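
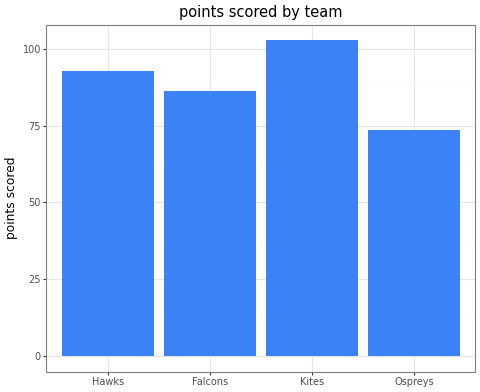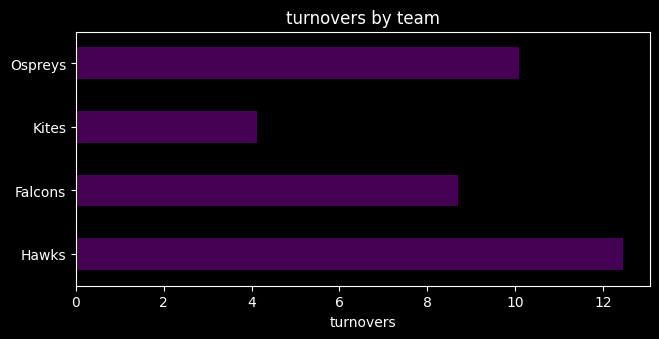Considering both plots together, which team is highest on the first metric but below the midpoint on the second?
Chart 2 median turnovers ≈ 10; below-median teams: Falcons, Kites. Among those, Kites has the highest points scored (≈ 100).

Kites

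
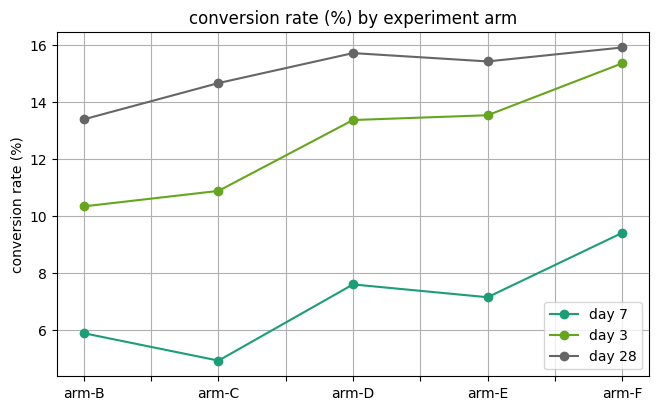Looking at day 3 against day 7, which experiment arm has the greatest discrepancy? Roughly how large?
arm-E, ≈ 7 %

arm-E: day 3 ≈ 14, day 7 ≈ 7 → gap ≈ 7. Next-largest (arm-C) is only ≈ 6.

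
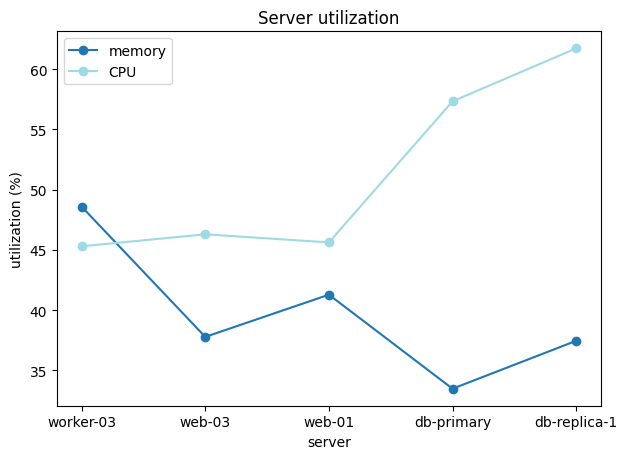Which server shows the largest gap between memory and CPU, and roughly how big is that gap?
db-replica-1, ≈ 25 %

db-replica-1: memory ≈ 35, CPU ≈ 60 → gap ≈ 25. Next-largest (db-primary) is only ≈ 20.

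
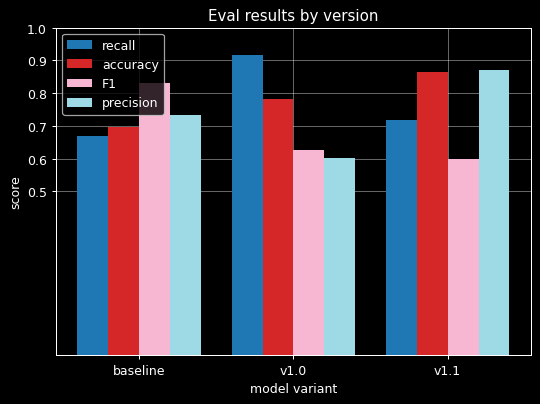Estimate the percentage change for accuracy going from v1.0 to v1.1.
≈ +12.5%

v1.0 ≈ 0.8, v1.1 ≈ 0.9; (0.9 − 0.8) / 0.8 ≈ +12.5%.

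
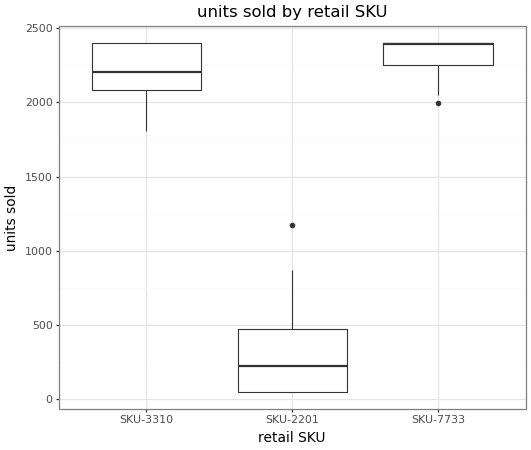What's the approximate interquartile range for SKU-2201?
Q3 ≈ 400, Q1 ≈ 0; IQR ≈ 400.

≈ 400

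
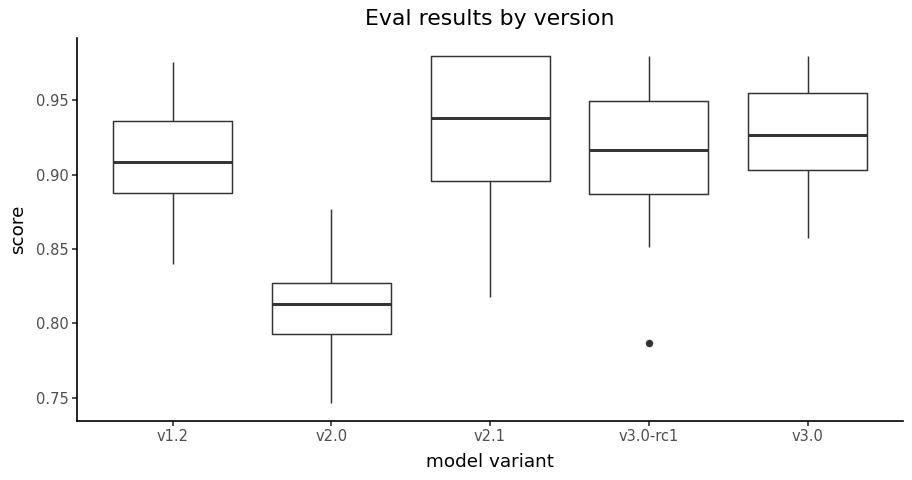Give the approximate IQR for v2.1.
≈ 0.08

Q3 ≈ 0.98, Q1 ≈ 0.90; IQR ≈ 0.08.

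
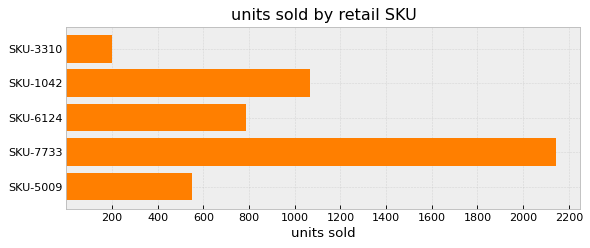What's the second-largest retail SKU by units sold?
SKU-1042

Top 3: SKU-7733 ≈ 2200, SKU-1042 ≈ 1000, SKU-6124 ≈ 800.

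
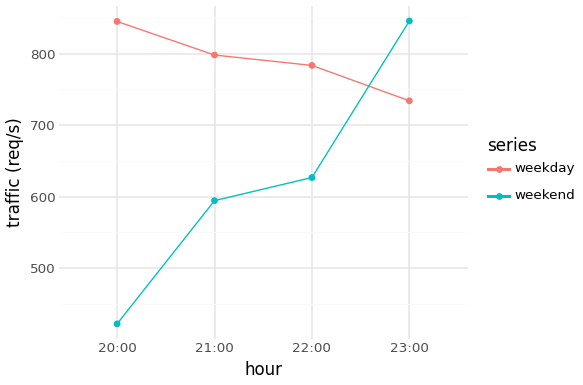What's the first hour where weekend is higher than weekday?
22:00: weekend ≈ 650 vs weekday ≈ 800 (not yet); 23:00: weekend ≈ 850 vs weekday ≈ 750 (first crossover).

23:00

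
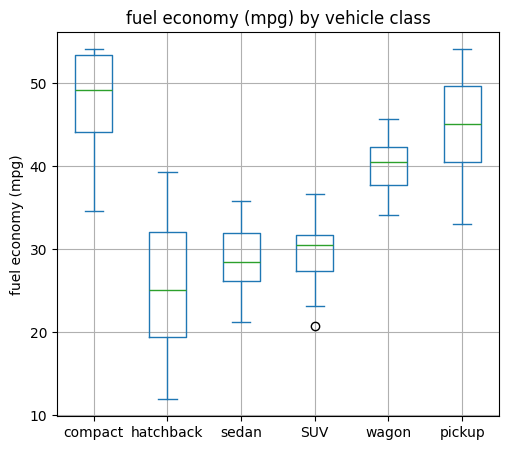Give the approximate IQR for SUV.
≈ 5

Q3 ≈ 30, Q1 ≈ 25; IQR ≈ 5.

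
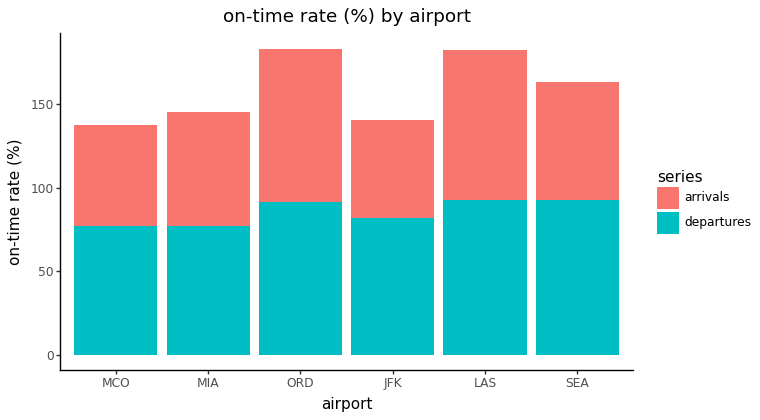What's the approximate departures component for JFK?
departures top ≈ 80, bottom ≈ 0; segment ≈ 80.

≈ 80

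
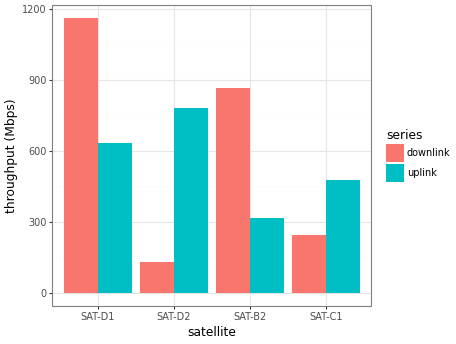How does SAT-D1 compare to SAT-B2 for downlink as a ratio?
≈ 1.33×

SAT-D1 ≈ 1200, SAT-B2 ≈ 900; 1200/900 ≈ 1.33.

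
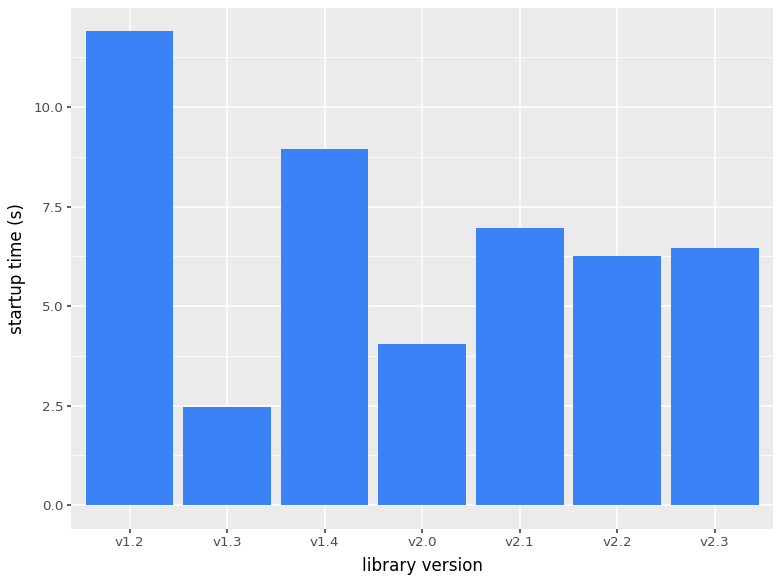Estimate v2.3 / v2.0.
≈ 1.5×

v2.3 ≈ 6, v2.0 ≈ 4; 6/4 ≈ 1.5.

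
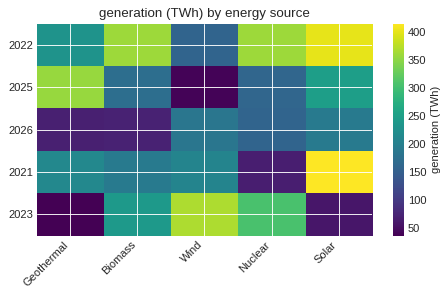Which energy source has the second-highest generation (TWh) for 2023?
Nuclear

Top 3 for 2023: Wind ≈ 350, Nuclear ≈ 300, Biomass ≈ 250.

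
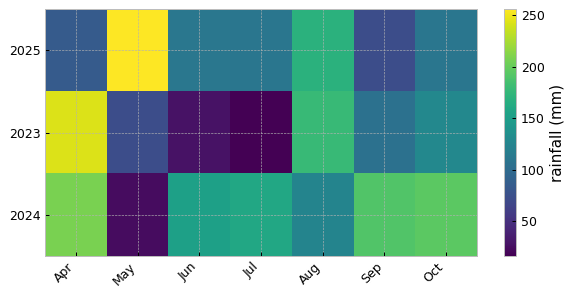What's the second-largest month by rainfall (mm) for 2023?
Aug

Top 3 for 2023: Apr ≈ 240, Aug ≈ 180, Oct ≈ 120.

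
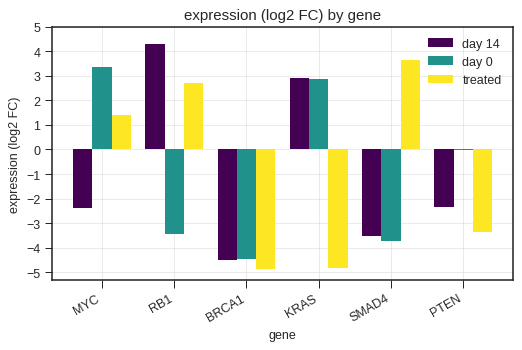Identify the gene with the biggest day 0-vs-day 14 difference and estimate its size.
RB1: day 0 ≈ -3, day 14 ≈ 4 → gap ≈ 7. Next-largest (MYC) is only ≈ 5.

RB1, ≈ 7 log2 FC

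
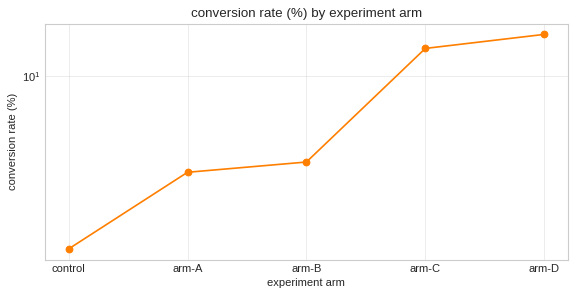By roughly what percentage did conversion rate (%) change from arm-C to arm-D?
arm-C ≈ 14, arm-D ≈ 16; (16 − 14) / 14 ≈ +14.3%.

≈ +14.3%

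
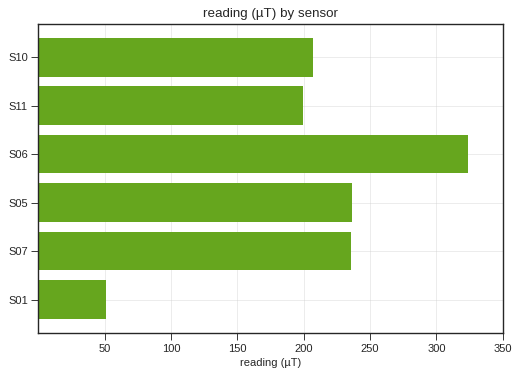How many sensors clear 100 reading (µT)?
Above 100: S10, S11, S06, S05, S07.

5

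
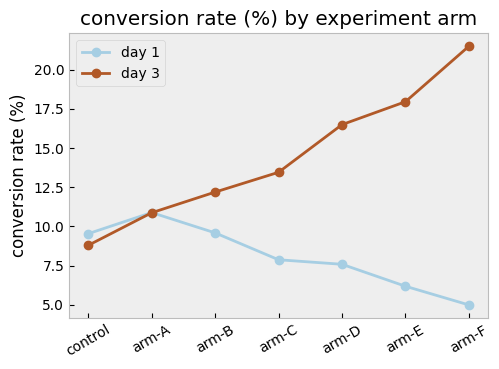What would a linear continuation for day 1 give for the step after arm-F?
Last three: 8, 6, 4 → slope ≈ -2/step → next ≈ 2.

≈ 2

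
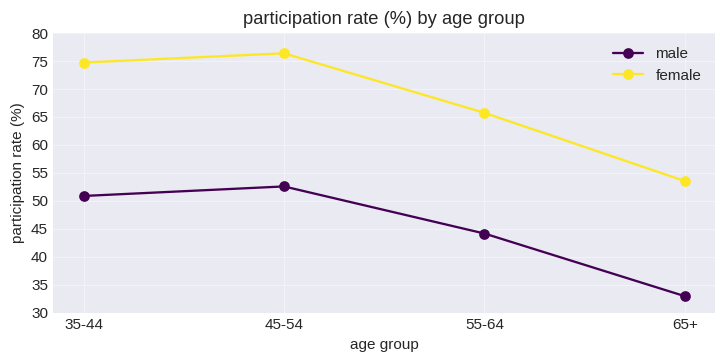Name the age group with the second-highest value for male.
Top 3 for male: 45-54 ≈ 55, 35-44 ≈ 50, 55-64 ≈ 45.

35-44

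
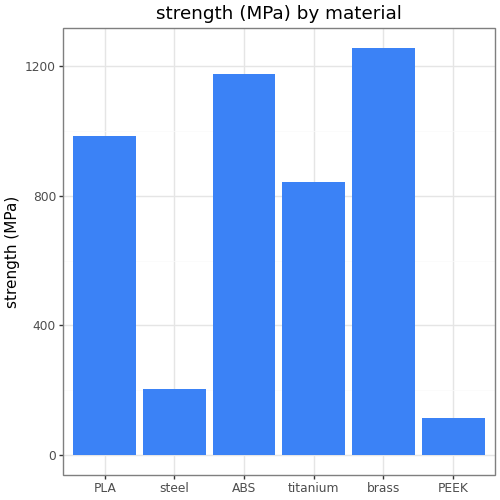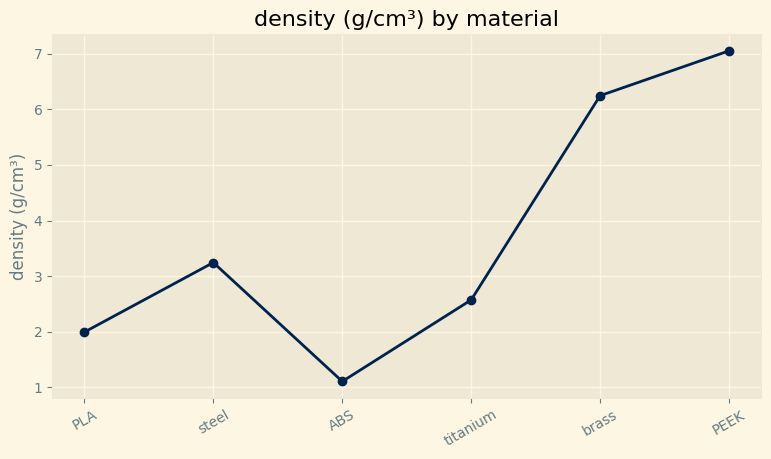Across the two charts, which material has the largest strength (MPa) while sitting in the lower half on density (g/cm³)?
ABS

Chart 2 median density (g/cm³) ≈ 3; below-median materials: PLA, ABS, titanium. Among those, ABS has the highest strength (MPa) (≈ 1200).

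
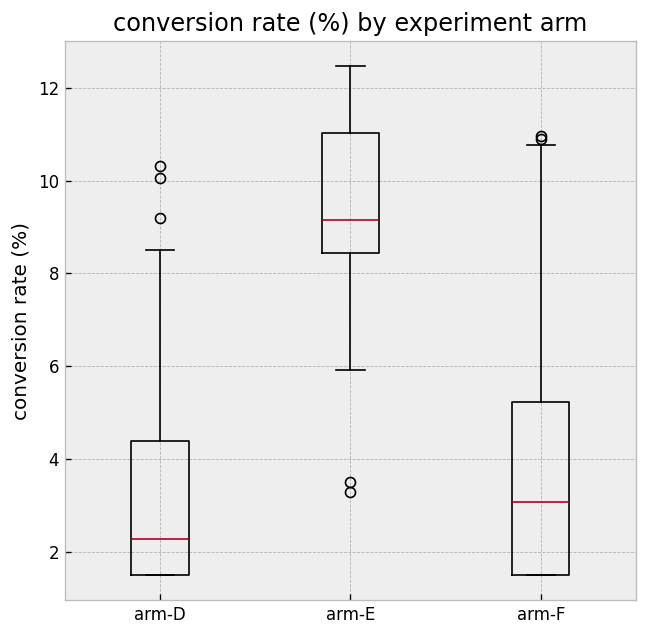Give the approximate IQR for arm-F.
≈ 3

Q3 ≈ 5, Q1 ≈ 2; IQR ≈ 3.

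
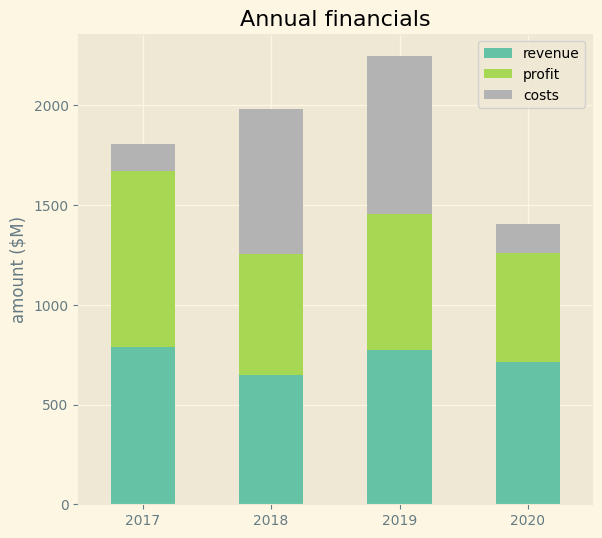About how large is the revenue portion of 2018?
revenue top ≈ 600, bottom ≈ 0; segment ≈ 600.

≈ 600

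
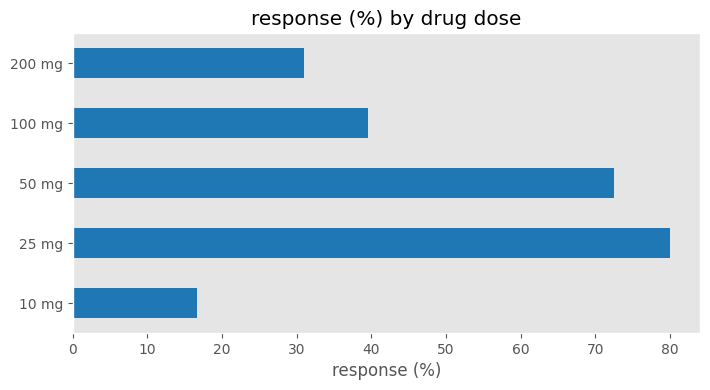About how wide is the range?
≈ 60

Max 25 mg ≈ 80, min 10 mg ≈ 20; range ≈ 60.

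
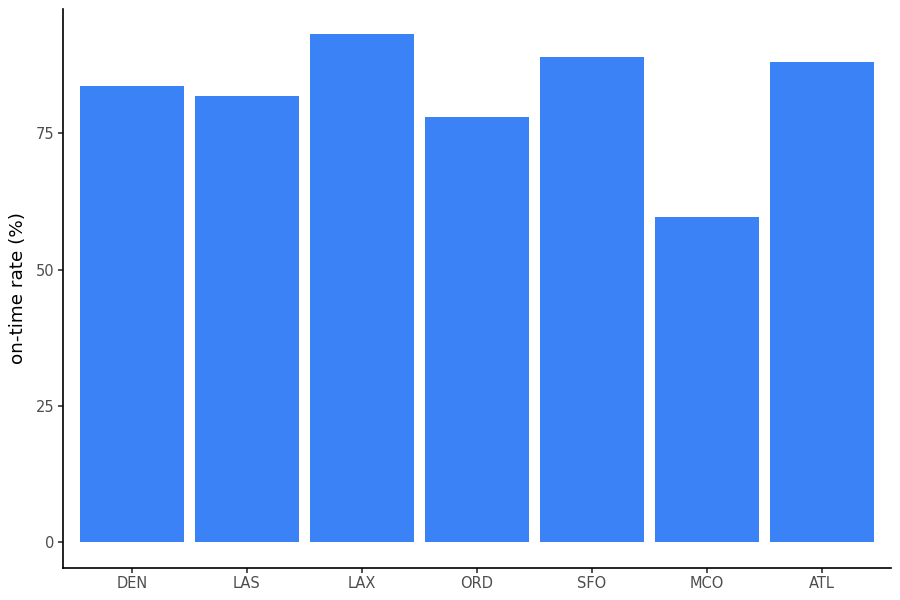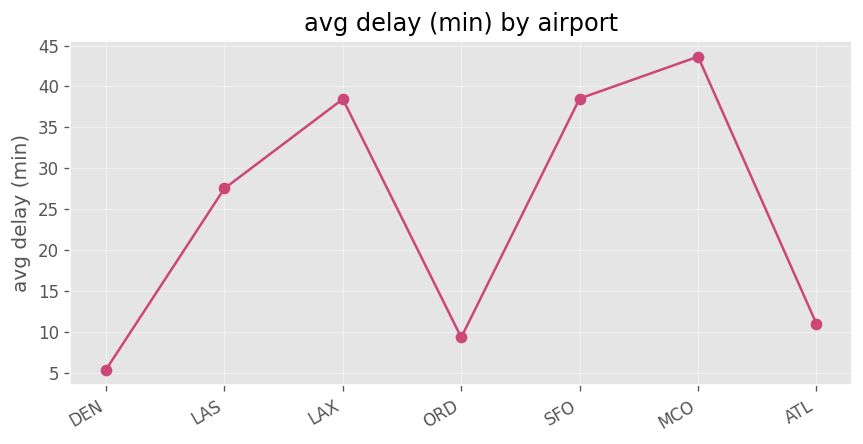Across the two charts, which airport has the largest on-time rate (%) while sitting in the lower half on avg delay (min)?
Chart 2 median avg delay (min) ≈ 30; below-median airports: DEN, ORD, ATL. Among those, ATL has the highest on-time rate (%) (≈ 90).

ATL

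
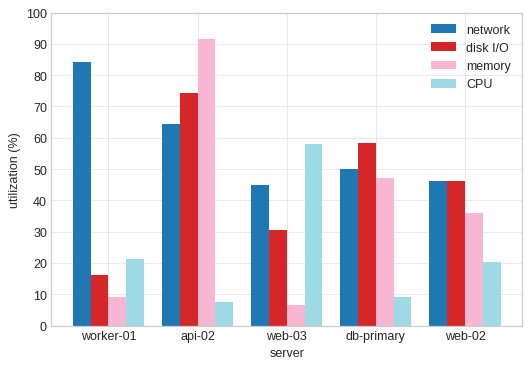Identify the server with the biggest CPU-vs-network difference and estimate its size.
worker-01: CPU ≈ 20, network ≈ 80 → gap ≈ 60. Next-largest (api-02) is only ≈ 50.

worker-01, ≈ 60 %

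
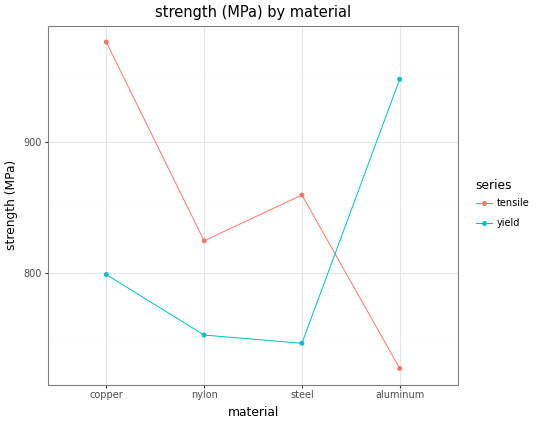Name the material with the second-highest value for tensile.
steel

Top 3 for tensile: copper ≈ 975, steel ≈ 850, nylon ≈ 825.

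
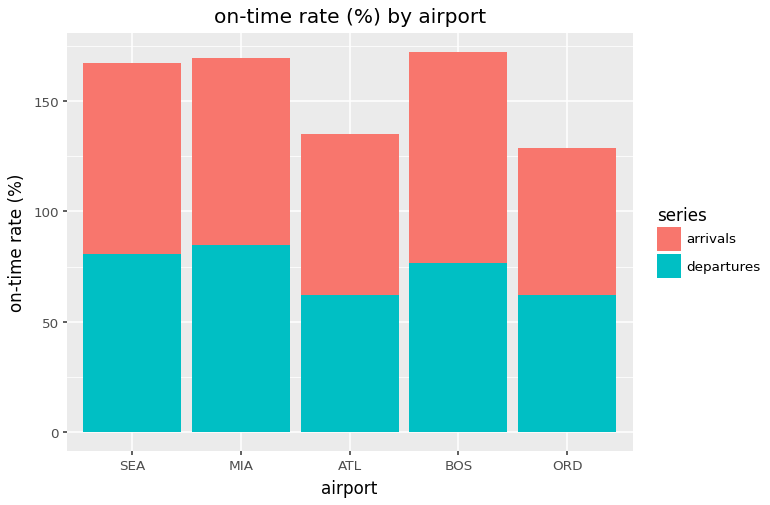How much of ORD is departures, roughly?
≈ 60

departures top ≈ 60, bottom ≈ 0; segment ≈ 60.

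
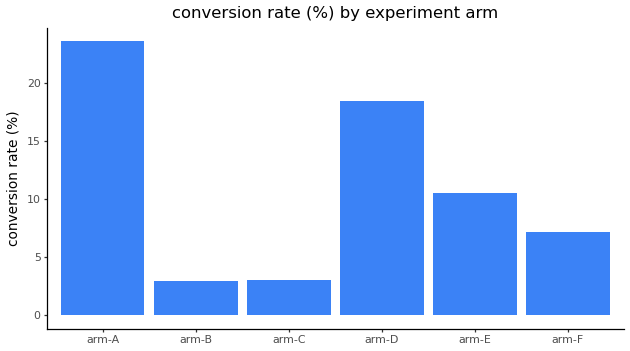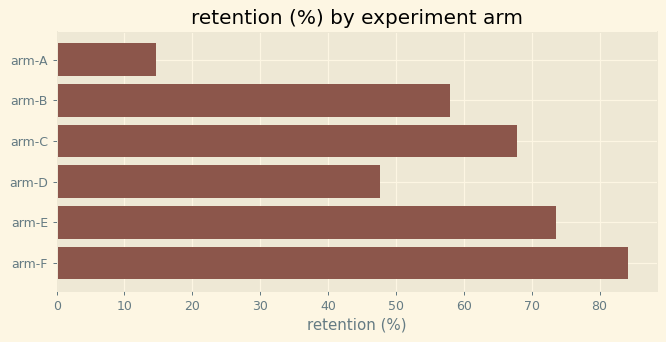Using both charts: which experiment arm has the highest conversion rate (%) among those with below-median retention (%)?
Chart 2 median retention (%) ≈ 60; below-median experiment arms: arm-A, arm-B, arm-D. Among those, arm-A has the highest conversion rate (%) (≈ 25).

arm-A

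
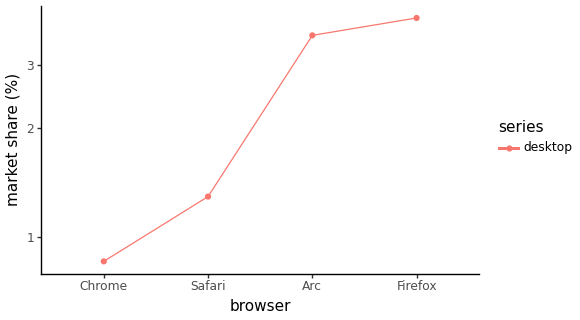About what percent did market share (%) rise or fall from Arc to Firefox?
Arc ≈ 3.5, Firefox ≈ 4.0; (4.0 − 3.5) / 3.5 ≈ +14.3%.

≈ +14.3%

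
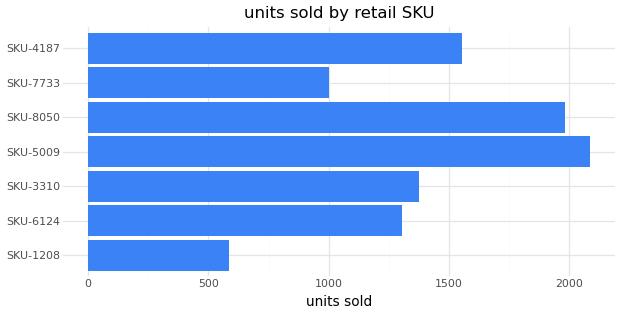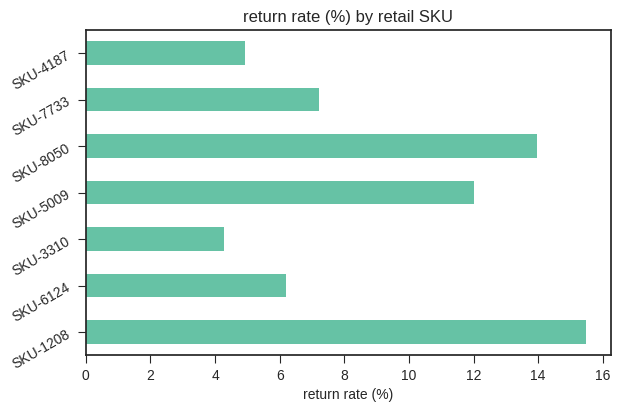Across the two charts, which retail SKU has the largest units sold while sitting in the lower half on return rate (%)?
Chart 2 median return rate (%) ≈ 8; below-median retail SKUs: SKU-6124, SKU-3310, SKU-4187. Among those, SKU-4187 has the highest units sold (≈ 1600).

SKU-4187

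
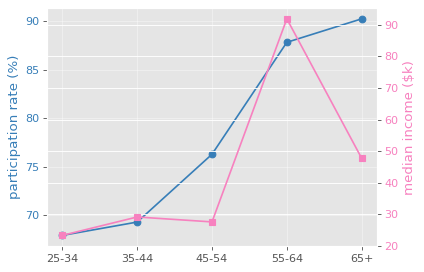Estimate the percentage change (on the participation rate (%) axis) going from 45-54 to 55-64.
≈ +15.8%

45-54 ≈ 76, 55-64 ≈ 88; (88 − 76) / 76 ≈ +15.8%.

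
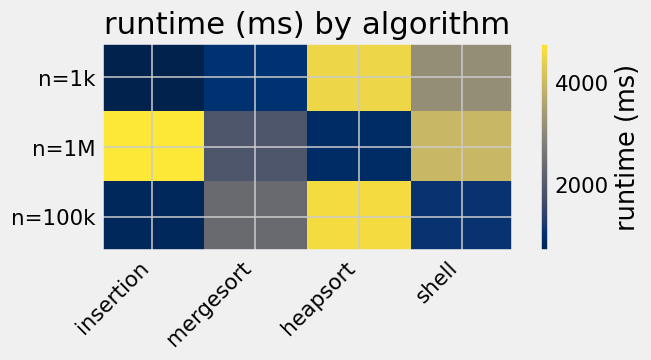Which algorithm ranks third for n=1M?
mergesort

Top 4 for n=1M: insertion ≈ 5000, shell ≈ 4000, mergesort ≈ 2000, heapsort ≈ 1000.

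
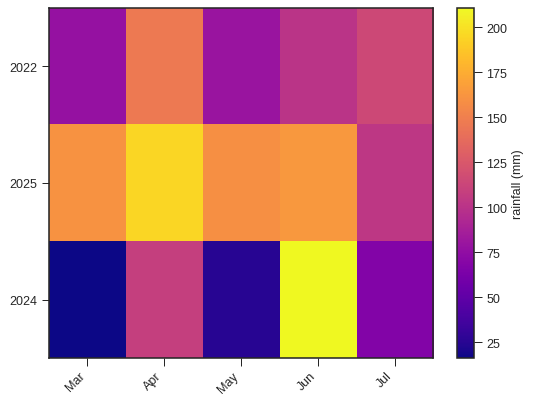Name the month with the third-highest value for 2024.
Jul

Top 4 for 2024: Jun ≈ 220, Apr ≈ 100, Jul ≈ 60, May ≈ 20.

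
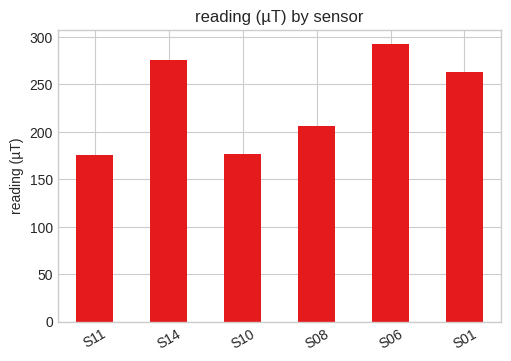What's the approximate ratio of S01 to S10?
S01 ≈ 275, S10 ≈ 175; 275/175 ≈ 1.57.

≈ 1.57×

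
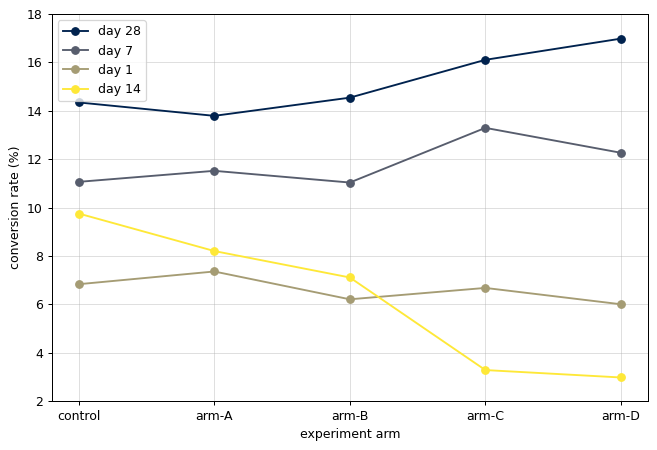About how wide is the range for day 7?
Max arm-C ≈ 14, min arm-B ≈ 12; range ≈ 2.

≈ 2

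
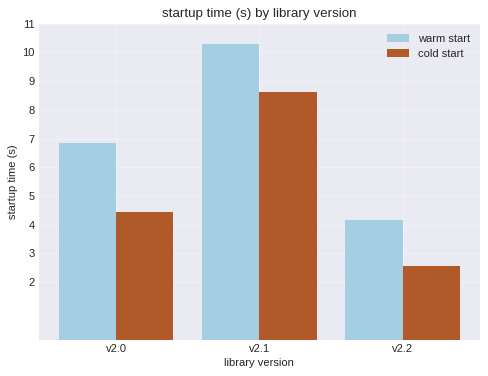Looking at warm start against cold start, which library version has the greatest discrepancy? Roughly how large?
v2.0: warm start ≈ 7, cold start ≈ 4 → gap ≈ 3. Next-largest (v2.1) is only ≈ 1.

v2.0, ≈ 3 s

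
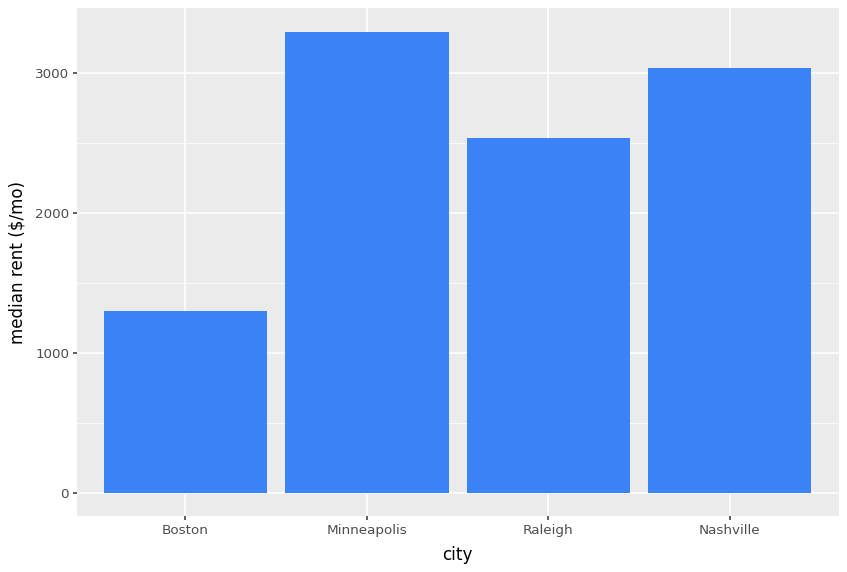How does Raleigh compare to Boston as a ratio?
Raleigh ≈ 2500, Boston ≈ 1500; 2500/1500 ≈ 1.67.

≈ 1.67×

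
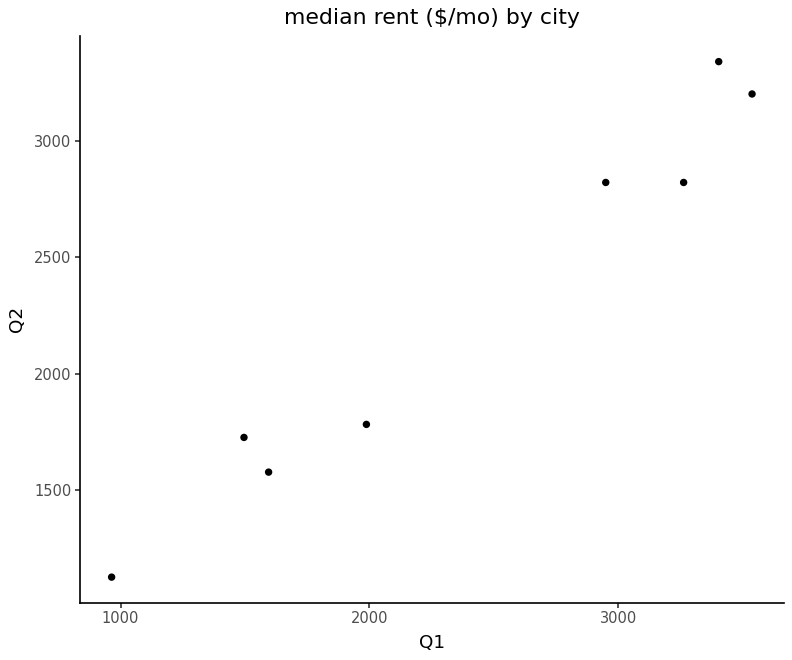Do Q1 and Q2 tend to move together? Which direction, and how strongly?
Points are positively correlated; strong (|r| ≈ 1.0).

positive, strong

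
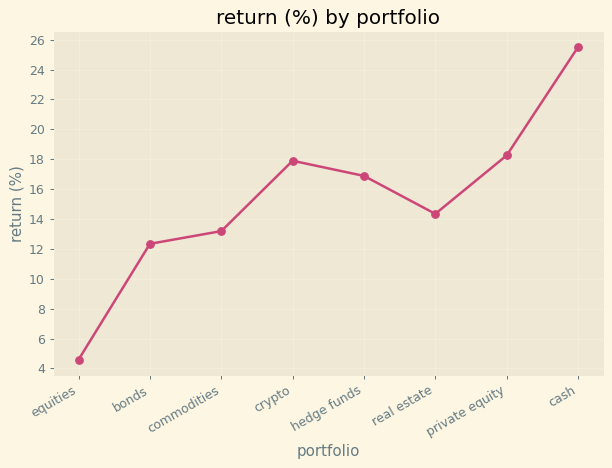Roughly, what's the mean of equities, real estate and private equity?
(4 + 14 + 18) / 3 ≈ 12.

≈ 12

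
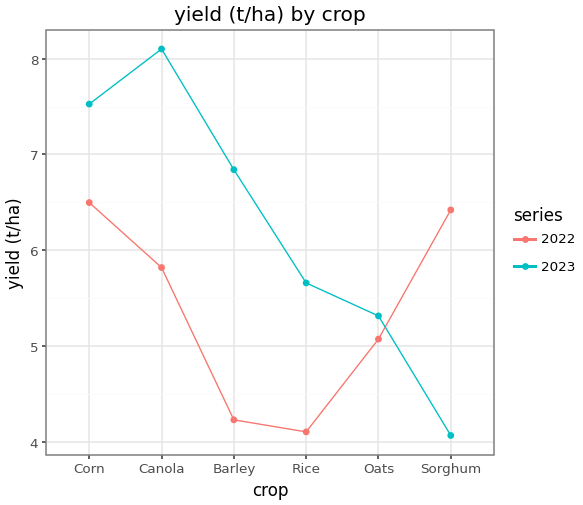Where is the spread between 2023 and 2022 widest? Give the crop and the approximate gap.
Barley, ≈ 3.0 t/ha

Barley: 2023 ≈ 7.0, 2022 ≈ 4.0 → gap ≈ 3.0. Next-largest (Sorghum) is only ≈ 2.5.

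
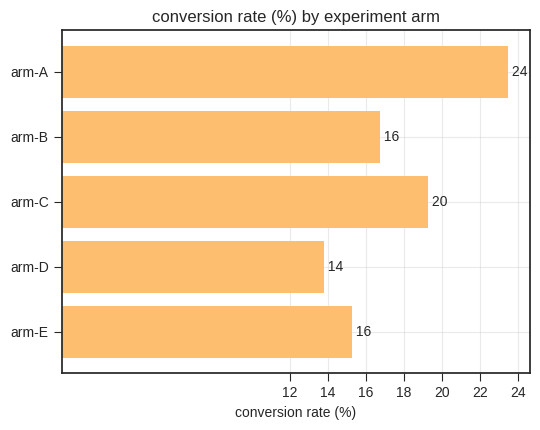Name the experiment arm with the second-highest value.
arm-C

Top 3: arm-A ≈ 24, arm-C ≈ 20, arm-B ≈ 16.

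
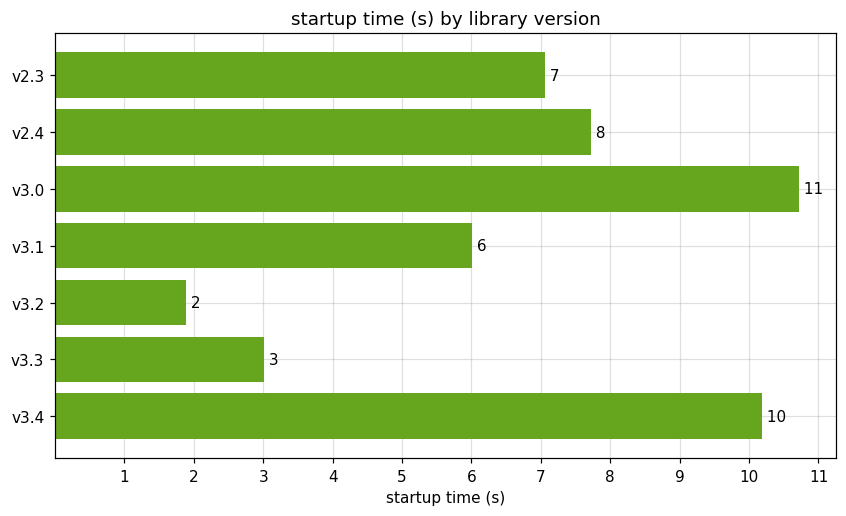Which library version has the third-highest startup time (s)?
v2.4

Top 4: v3.0 ≈ 11, v3.4 ≈ 10, v2.4 ≈ 8, v2.3 ≈ 7.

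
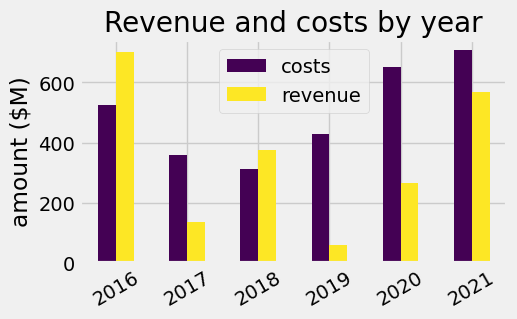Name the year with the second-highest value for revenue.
2021

Top 3 for revenue: 2016 ≈ 700, 2021 ≈ 600, 2018 ≈ 400.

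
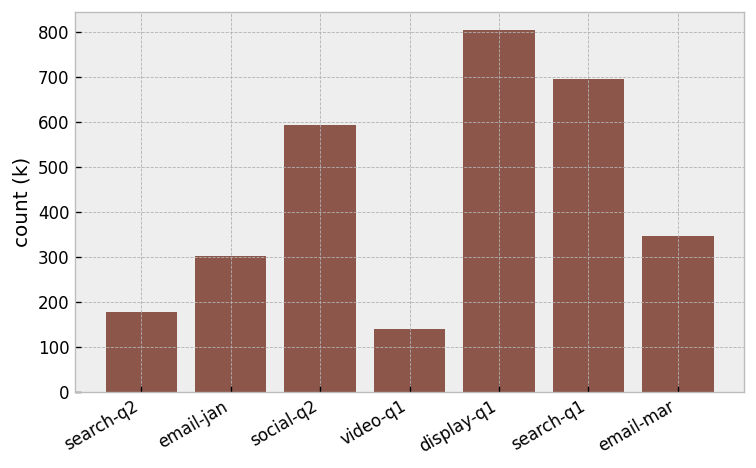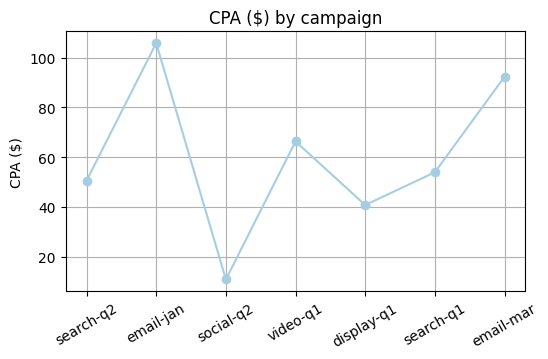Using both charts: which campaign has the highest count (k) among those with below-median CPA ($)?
Chart 2 median CPA ($) ≈ 50; below-median campaigns: search-q2, social-q2, display-q1. Among those, display-q1 has the highest count (k) (≈ 800).

display-q1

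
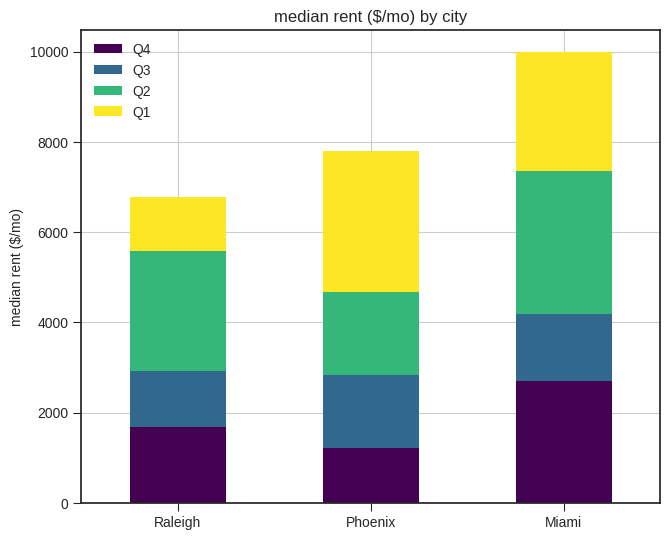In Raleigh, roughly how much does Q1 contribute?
Q1 top ≈ 7000, bottom ≈ 6000; segment ≈ 1000.

≈ 1000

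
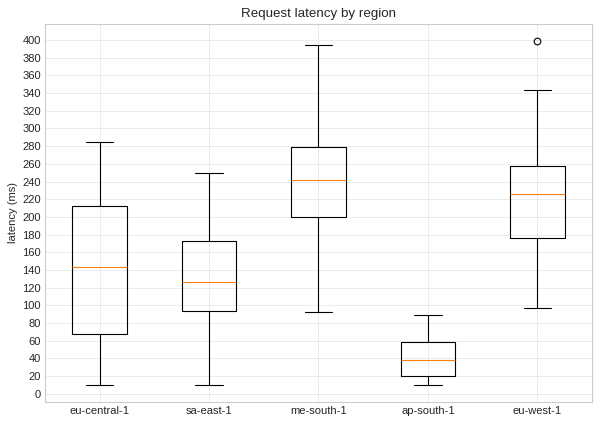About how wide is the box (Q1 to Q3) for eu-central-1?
Q3 ≈ 220, Q1 ≈ 60; IQR ≈ 160.

≈ 160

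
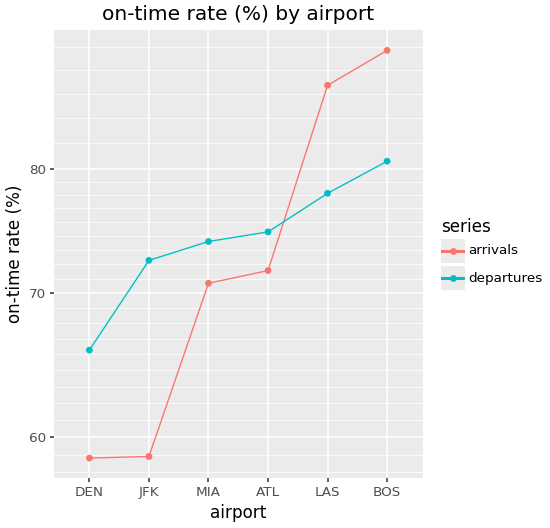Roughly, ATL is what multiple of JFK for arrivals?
ATL ≈ 70, JFK ≈ 60; 70/60 ≈ 1.17.

≈ 1.17×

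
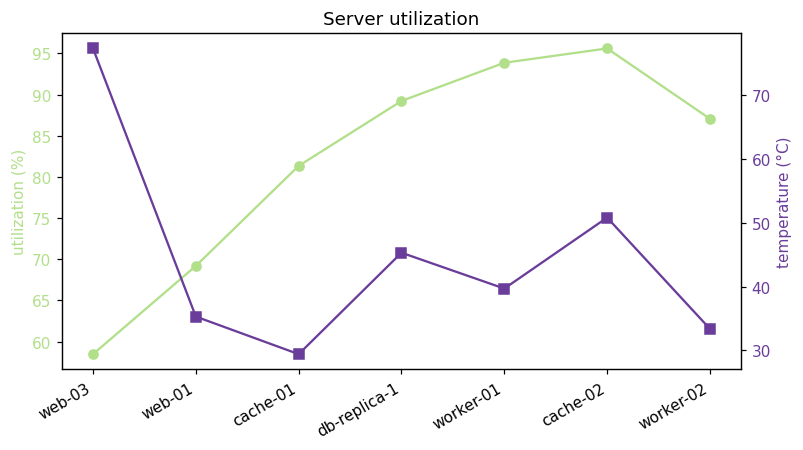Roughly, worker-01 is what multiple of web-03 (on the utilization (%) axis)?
worker-01 ≈ 95, web-03 ≈ 60; 95/60 ≈ 1.58.

≈ 1.58×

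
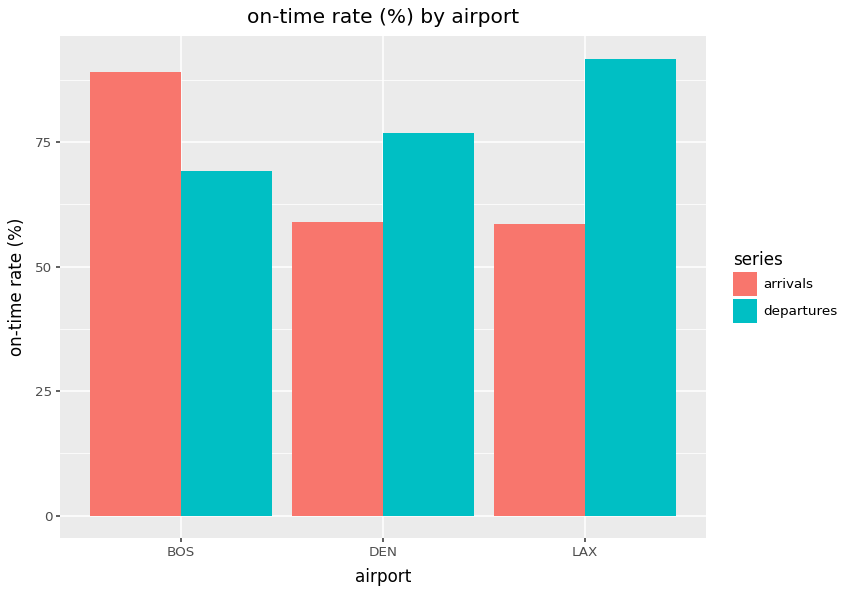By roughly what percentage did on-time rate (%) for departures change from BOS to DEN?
BOS ≈ 70, DEN ≈ 80; (80 − 70) / 70 ≈ +14.3%.

≈ +14.3%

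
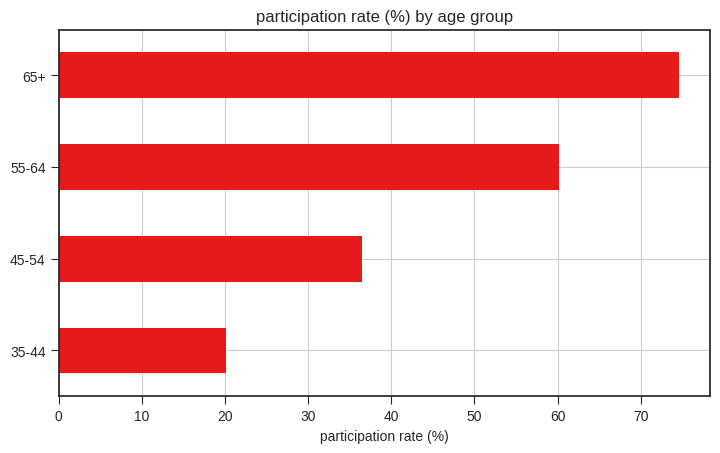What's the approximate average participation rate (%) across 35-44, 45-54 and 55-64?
(20 + 40 + 60) / 3 ≈ 40.

≈ 40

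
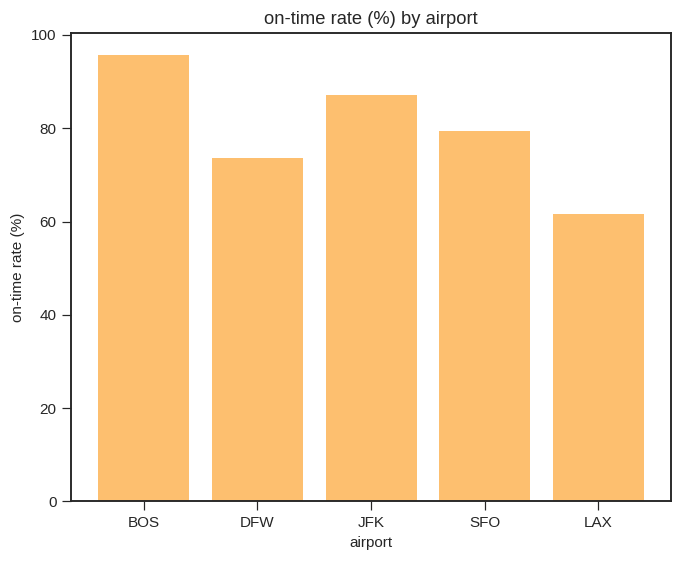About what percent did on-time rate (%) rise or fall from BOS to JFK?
≈ -10%

BOS ≈ 100, JFK ≈ 90; (90 − 100) / 100 ≈ -10%.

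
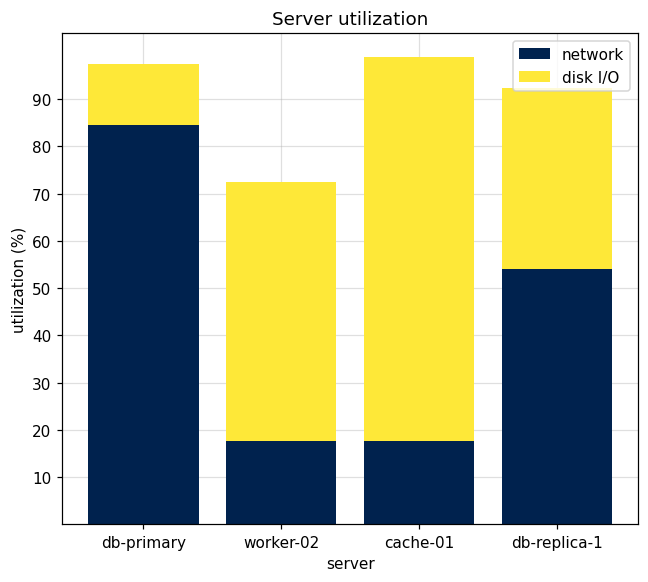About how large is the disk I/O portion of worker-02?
≈ 50

disk I/O top ≈ 70, bottom ≈ 20; segment ≈ 50.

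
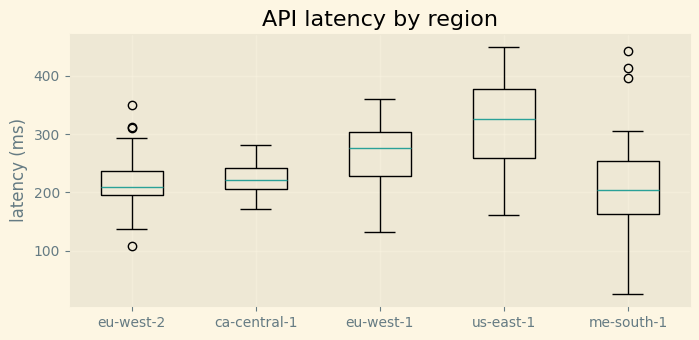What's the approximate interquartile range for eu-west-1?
≈ 70

Q3 ≈ 300, Q1 ≈ 230; IQR ≈ 70.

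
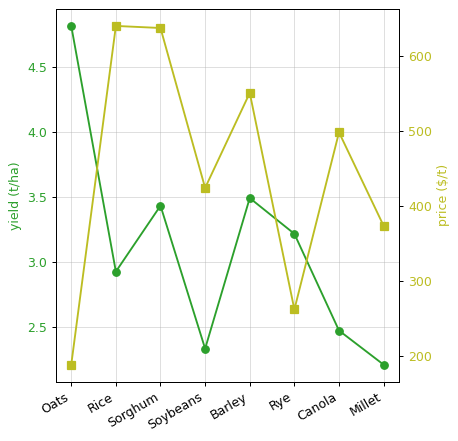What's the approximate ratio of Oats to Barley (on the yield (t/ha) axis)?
≈ 1.43×

Oats ≈ 5.0, Barley ≈ 3.5; 5.0/3.5 ≈ 1.43.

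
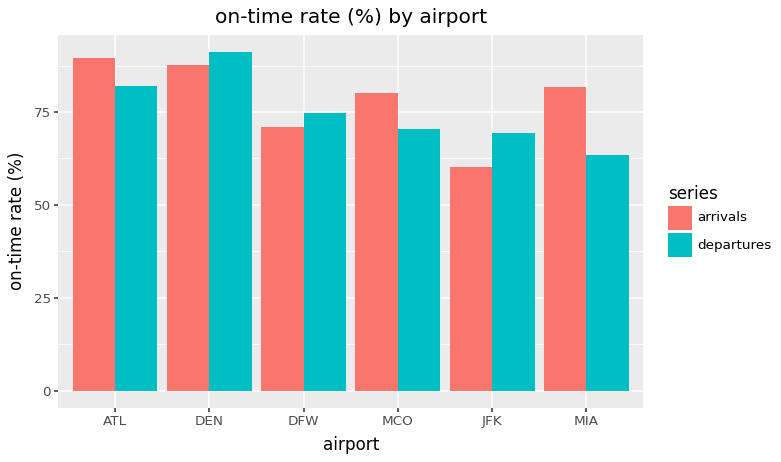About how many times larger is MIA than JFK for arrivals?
≈ 1.33×

MIA ≈ 80, JFK ≈ 60; 80/60 ≈ 1.33.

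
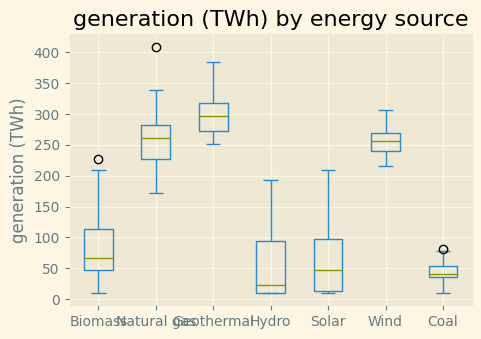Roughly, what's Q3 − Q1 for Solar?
Q3 ≈ 100, Q1 ≈ 25; IQR ≈ 75.

≈ 75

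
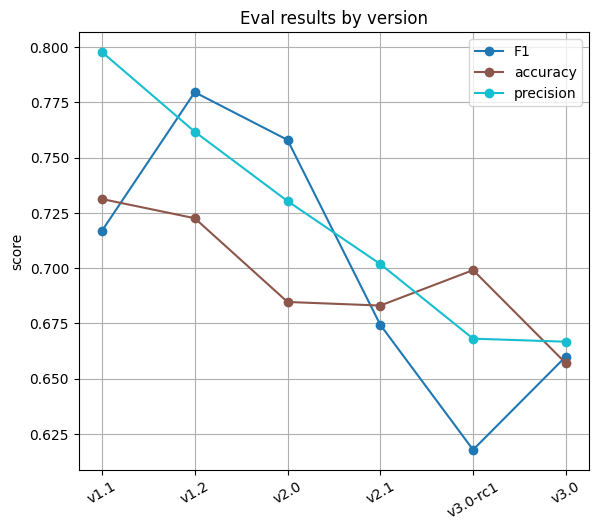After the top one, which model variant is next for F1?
v2.0

Top 3 for F1: v1.2 ≈ 0.78, v2.0 ≈ 0.76, v1.1 ≈ 0.72.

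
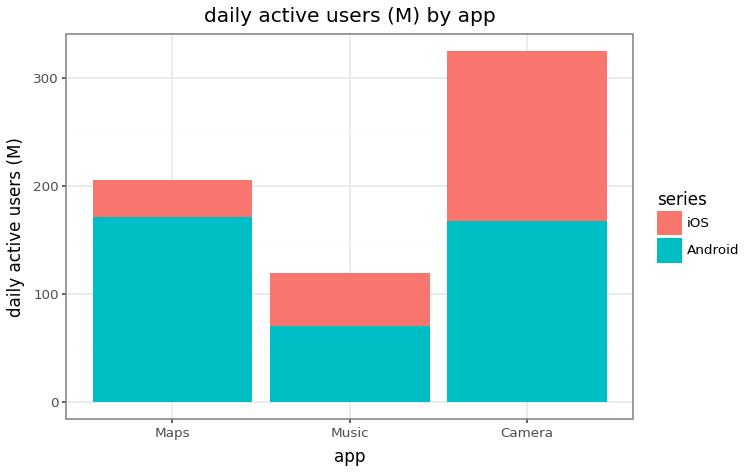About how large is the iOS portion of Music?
iOS top ≈ 100, bottom ≈ 50; segment ≈ 50.

≈ 50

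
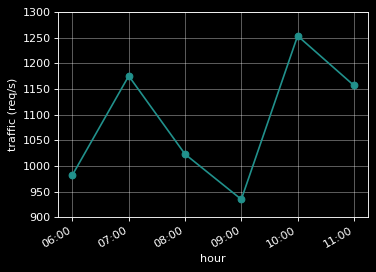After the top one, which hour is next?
Top 3: 10:00 ≈ 1250, 07:00 ≈ 1200, 11:00 ≈ 1150.

07:00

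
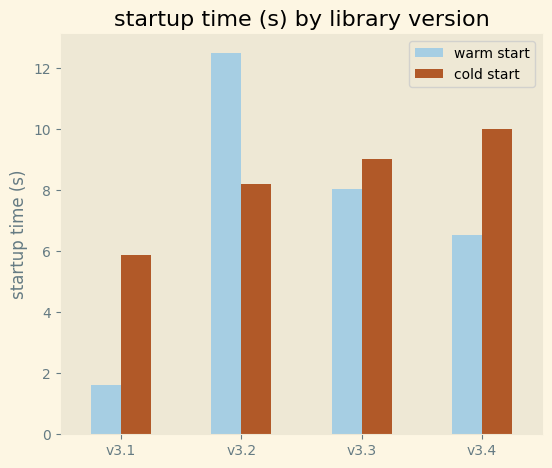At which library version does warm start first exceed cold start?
v3.2

v3.1: warm start ≈ 2 vs cold start ≈ 6 (not yet); v3.2: warm start ≈ 12 vs cold start ≈ 8 (first crossover).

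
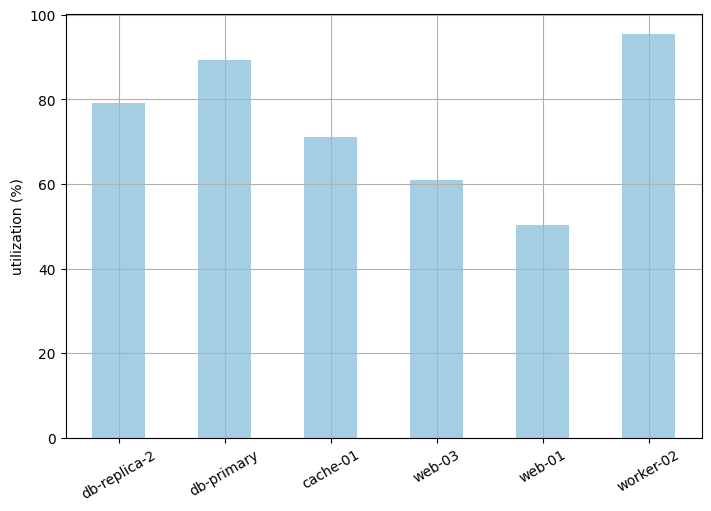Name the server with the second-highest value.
db-primary

Top 3: worker-02 ≈ 100, db-primary ≈ 90, db-replica-2 ≈ 80.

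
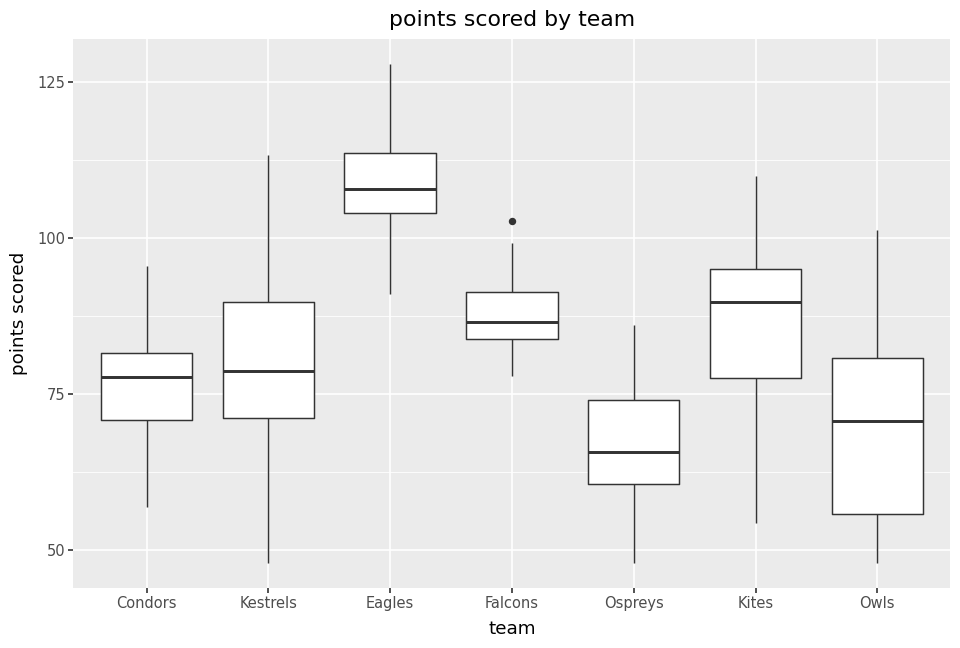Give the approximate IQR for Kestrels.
≈ 20

Q3 ≈ 90, Q1 ≈ 70; IQR ≈ 20.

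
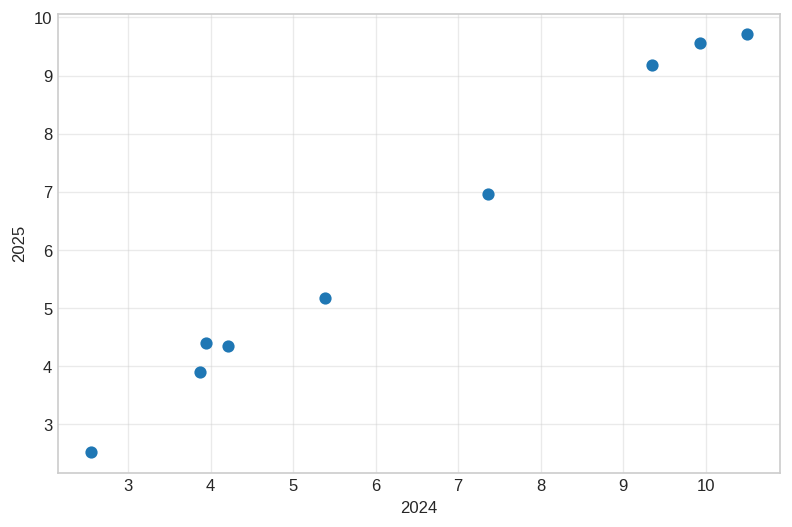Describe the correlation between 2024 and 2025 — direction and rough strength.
Points are positively correlated; strong (|r| ≈ 1.0).

positive, strong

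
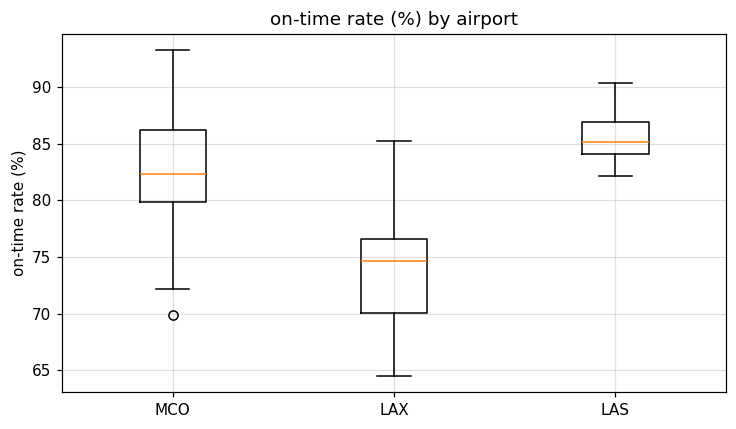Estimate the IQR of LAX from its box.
≈ 6

Q3 ≈ 76, Q1 ≈ 70; IQR ≈ 6.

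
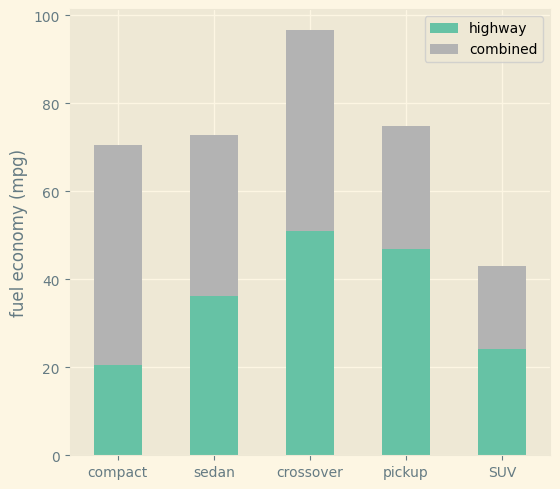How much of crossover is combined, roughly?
combined top ≈ 100, bottom ≈ 50; segment ≈ 50.

≈ 50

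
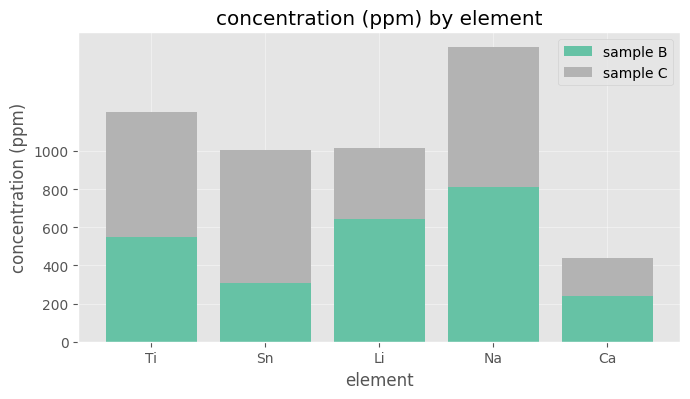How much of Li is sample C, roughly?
sample C top ≈ 1000, bottom ≈ 600; segment ≈ 400.

≈ 400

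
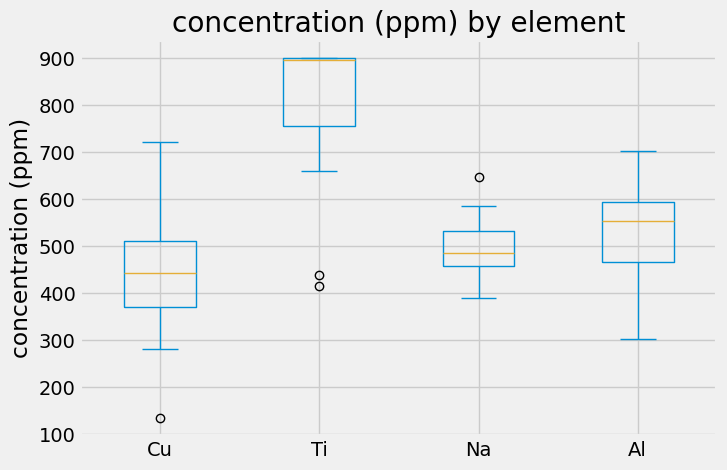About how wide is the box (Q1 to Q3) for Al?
≈ 150

Q3 ≈ 600, Q1 ≈ 450; IQR ≈ 150.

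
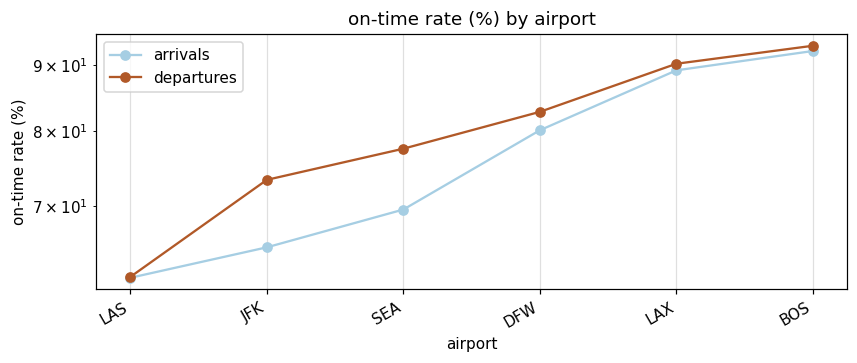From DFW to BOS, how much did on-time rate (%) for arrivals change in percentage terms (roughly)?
≈ +12.5%

DFW ≈ 80, BOS ≈ 90; (90 − 80) / 80 ≈ +12.5%.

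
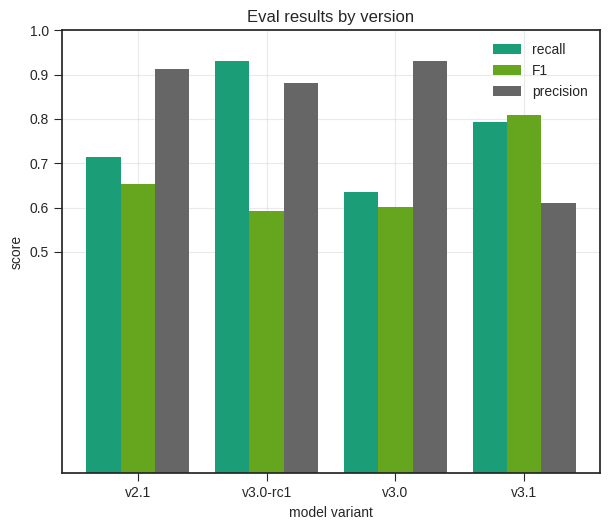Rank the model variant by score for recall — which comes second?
v3.1

Top 3 for recall: v3.0-rc1 ≈ 0.9, v3.1 ≈ 0.8, v2.1 ≈ 0.7.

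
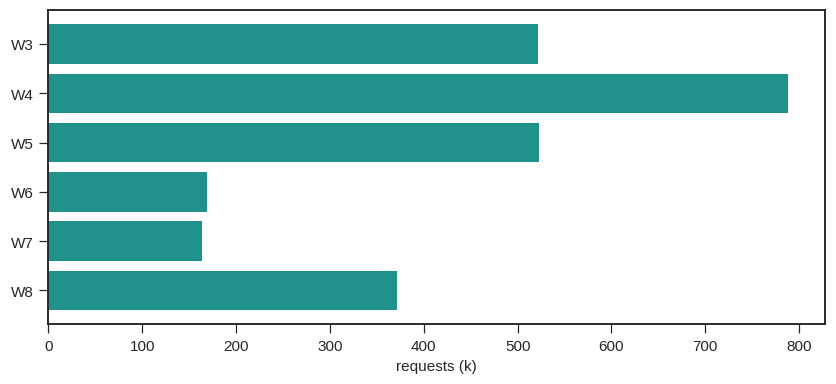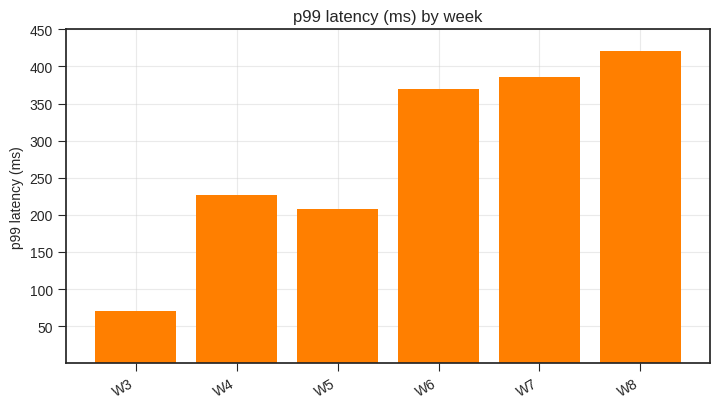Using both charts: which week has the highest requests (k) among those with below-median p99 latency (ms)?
W4

Chart 2 median p99 latency (ms) ≈ 300; below-median weeks: W3, W4, W5. Among those, W4 has the highest requests (k) (≈ 800).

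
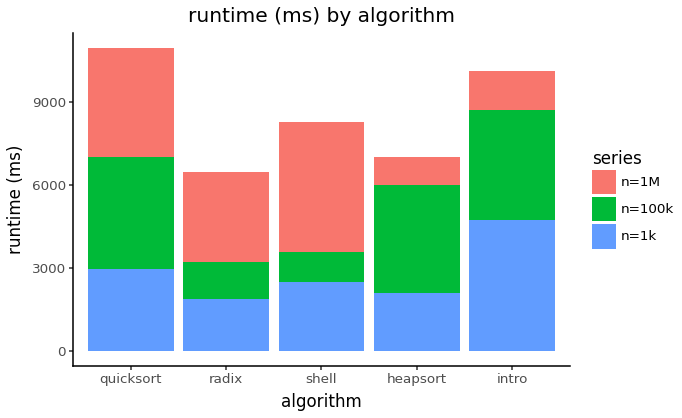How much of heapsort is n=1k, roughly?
≈ 2000

n=1k top ≈ 2000, bottom ≈ 0; segment ≈ 2000.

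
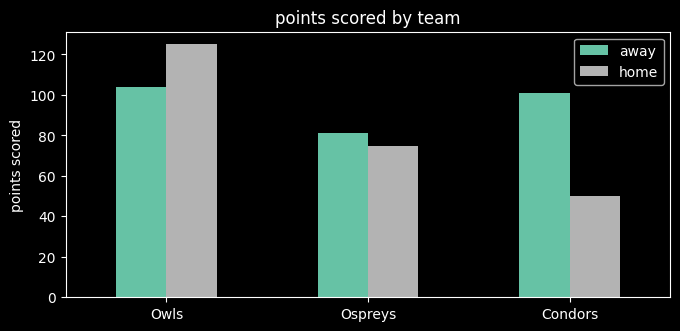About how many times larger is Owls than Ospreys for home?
Owls ≈ 120, Ospreys ≈ 80; 120/80 ≈ 1.5.

≈ 1.5×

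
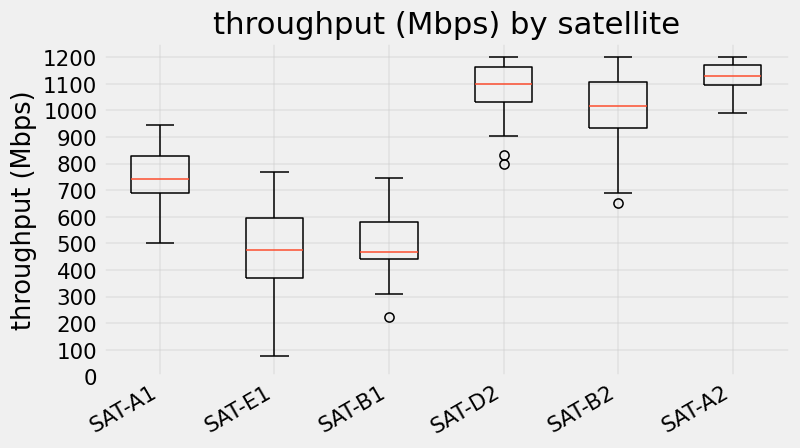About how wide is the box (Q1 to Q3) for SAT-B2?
≈ 200

Q3 ≈ 1100, Q1 ≈ 900; IQR ≈ 200.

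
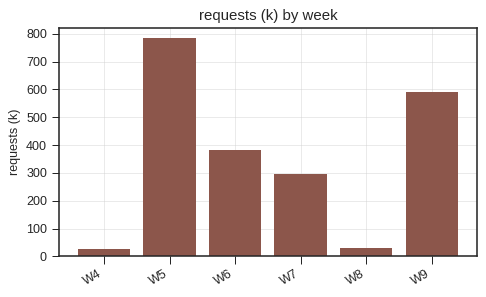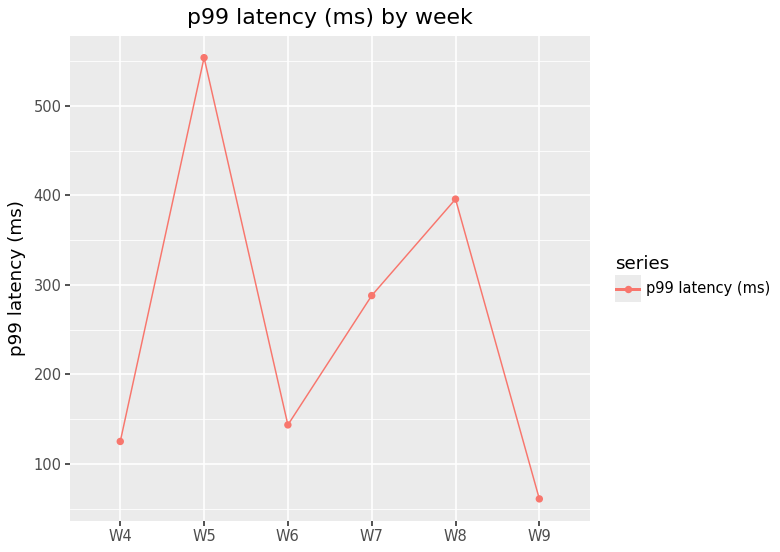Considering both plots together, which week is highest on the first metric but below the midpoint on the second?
W9

Chart 2 median p99 latency (ms) ≈ 200; below-median weeks: W4, W6, W9. Among those, W9 has the highest requests (k) (≈ 600).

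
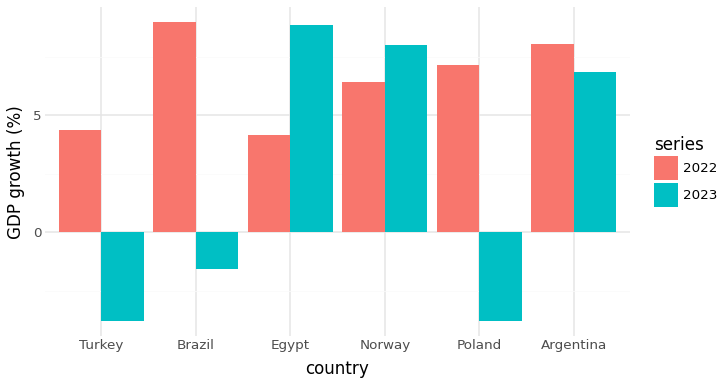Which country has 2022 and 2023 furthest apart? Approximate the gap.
Poland: 2022 ≈ 8, 2023 ≈ -4 → gap ≈ 12. Next-largest (Brazil) is only ≈ 10.

Poland, ≈ 12 %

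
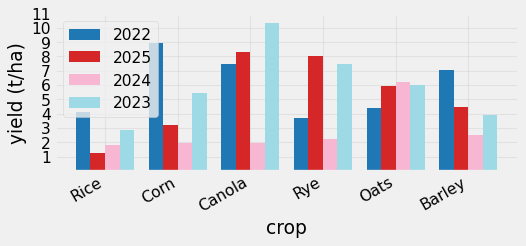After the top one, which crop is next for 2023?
Top 3 for 2023: Canola ≈ 10, Rye ≈ 7, Oats ≈ 6.

Rye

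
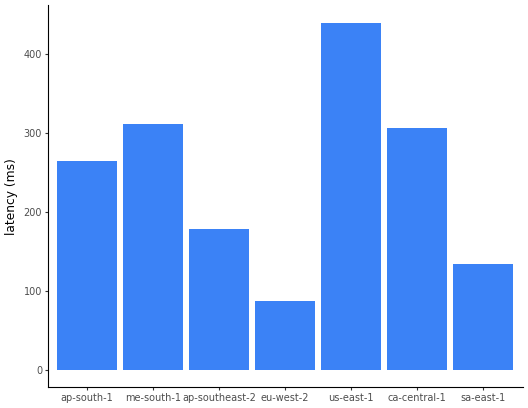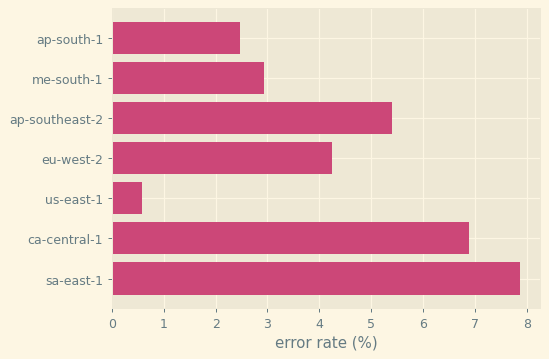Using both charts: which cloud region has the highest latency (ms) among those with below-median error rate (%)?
Chart 2 median error rate (%) ≈ 4; below-median cloud regions: ap-south-1, me-south-1, us-east-1. Among those, us-east-1 has the highest latency (ms) (≈ 450).

us-east-1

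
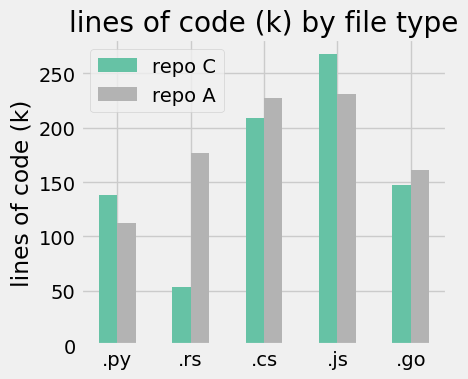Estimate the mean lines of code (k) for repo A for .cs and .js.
≈ 225

(225 + 225) / 2 ≈ 225.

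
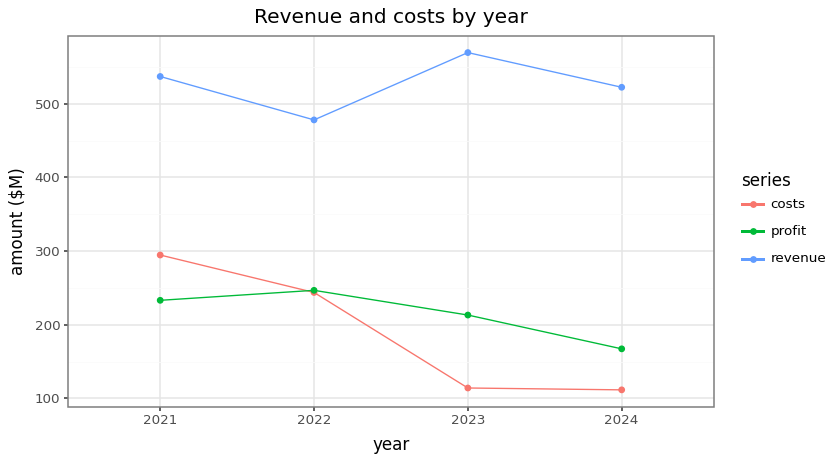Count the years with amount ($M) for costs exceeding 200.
Above 200: 2021, 2022.

2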